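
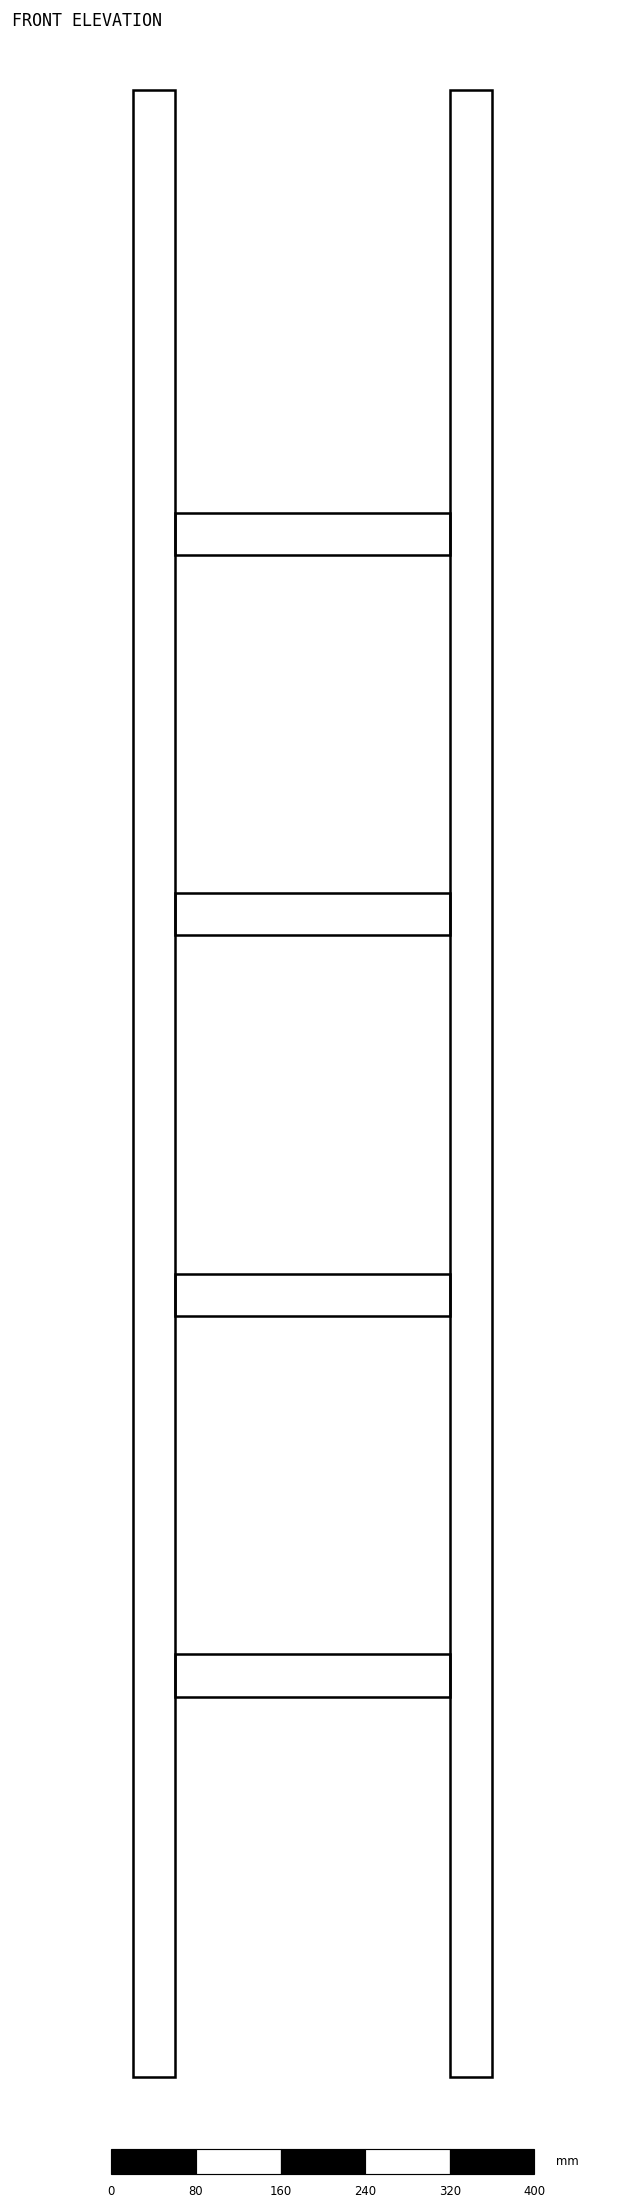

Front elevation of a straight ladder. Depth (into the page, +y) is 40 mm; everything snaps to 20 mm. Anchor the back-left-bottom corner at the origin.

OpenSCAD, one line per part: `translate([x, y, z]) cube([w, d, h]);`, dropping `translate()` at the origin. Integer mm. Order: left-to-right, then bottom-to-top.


cube([40, 40, 1880]);
translate([40, 0, 360]) cube([260, 40, 40]);
translate([40, 0, 720]) cube([260, 40, 40]);
translate([40, 0, 1080]) cube([260, 40, 40]);
translate([40, 0, 1440]) cube([260, 40, 40]);
translate([300, 0, 0]) cube([40, 40, 1880]);


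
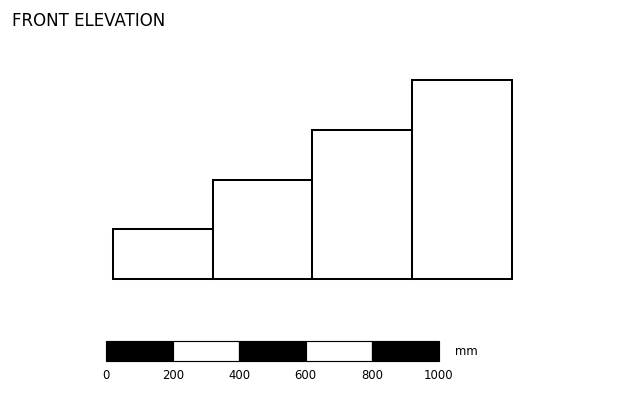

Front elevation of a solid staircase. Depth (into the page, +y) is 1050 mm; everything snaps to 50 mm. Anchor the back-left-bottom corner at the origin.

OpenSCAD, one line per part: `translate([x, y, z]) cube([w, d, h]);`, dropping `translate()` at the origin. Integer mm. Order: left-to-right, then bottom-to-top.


cube([300, 1050, 150]);
translate([300, 0, 0]) cube([300, 1050, 300]);
translate([600, 0, 0]) cube([300, 1050, 450]);
translate([900, 0, 0]) cube([300, 1050, 600]);


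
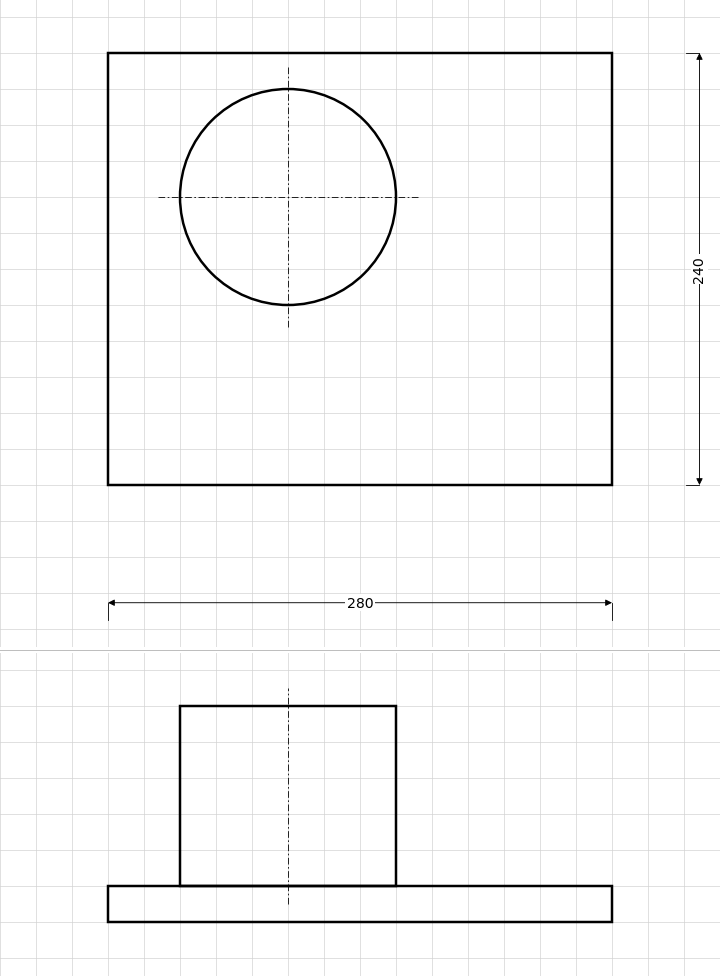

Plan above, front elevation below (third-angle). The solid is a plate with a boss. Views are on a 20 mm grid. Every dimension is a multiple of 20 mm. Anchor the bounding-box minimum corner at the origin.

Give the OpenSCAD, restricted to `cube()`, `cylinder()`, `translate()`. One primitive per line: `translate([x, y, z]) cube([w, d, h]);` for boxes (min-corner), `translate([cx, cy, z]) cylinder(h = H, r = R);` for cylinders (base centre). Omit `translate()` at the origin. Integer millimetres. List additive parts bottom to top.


cube([280, 240, 20]);
translate([100, 160, 20]) cylinder(h = 100, r = 60);


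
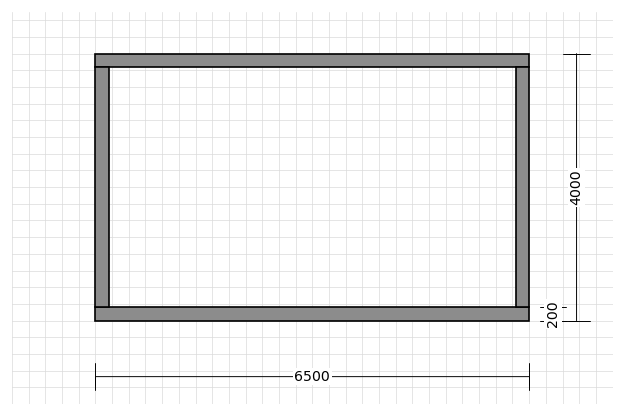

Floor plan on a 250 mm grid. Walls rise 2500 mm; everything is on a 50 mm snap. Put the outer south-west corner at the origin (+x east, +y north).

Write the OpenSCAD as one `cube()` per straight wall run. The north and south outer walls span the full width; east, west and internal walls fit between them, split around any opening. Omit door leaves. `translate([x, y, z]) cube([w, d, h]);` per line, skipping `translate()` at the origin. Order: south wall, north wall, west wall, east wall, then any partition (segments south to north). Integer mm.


cube([6500, 200, 2500]);
translate([0, 3800, 0]) cube([6500, 200, 2500]);
translate([0, 200, 0]) cube([200, 3600, 2500]);
translate([6300, 200, 0]) cube([200, 3600, 2500]);


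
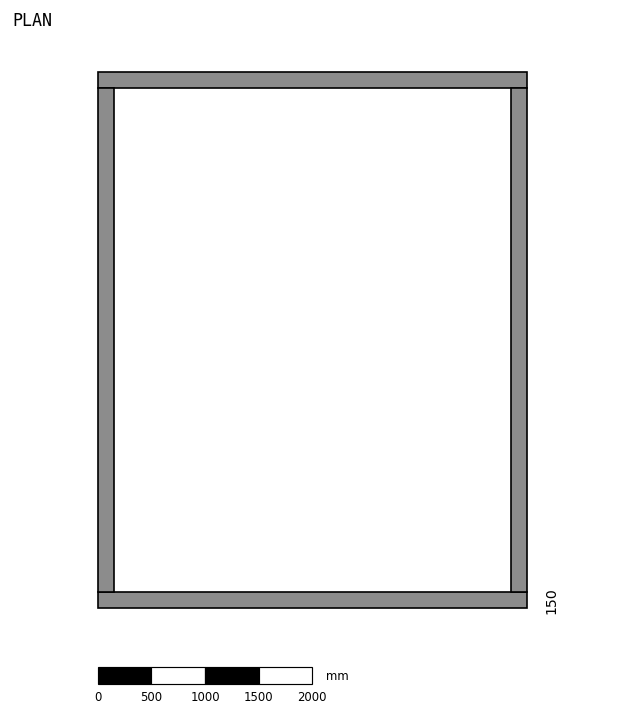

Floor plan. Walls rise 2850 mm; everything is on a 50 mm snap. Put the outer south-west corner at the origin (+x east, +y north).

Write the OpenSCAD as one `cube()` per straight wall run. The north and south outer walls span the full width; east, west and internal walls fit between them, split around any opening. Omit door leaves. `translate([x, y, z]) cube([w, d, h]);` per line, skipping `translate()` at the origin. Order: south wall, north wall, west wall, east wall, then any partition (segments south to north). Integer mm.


cube([4000, 150, 2850]);
translate([0, 4850, 0]) cube([4000, 150, 2850]);
translate([0, 150, 0]) cube([150, 4700, 2850]);
translate([3850, 150, 0]) cube([150, 4700, 2850]);


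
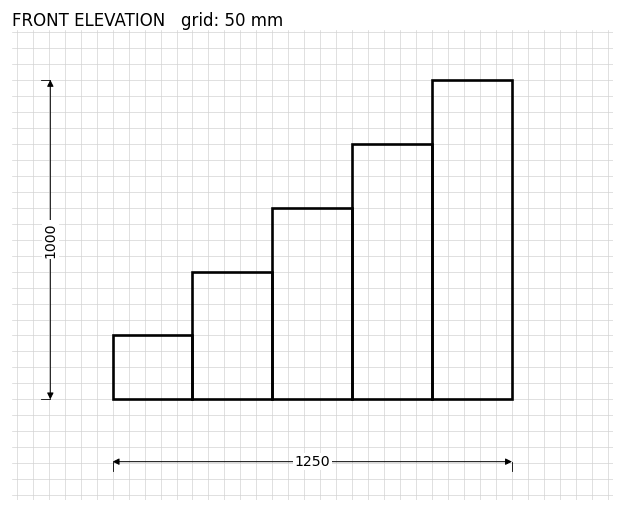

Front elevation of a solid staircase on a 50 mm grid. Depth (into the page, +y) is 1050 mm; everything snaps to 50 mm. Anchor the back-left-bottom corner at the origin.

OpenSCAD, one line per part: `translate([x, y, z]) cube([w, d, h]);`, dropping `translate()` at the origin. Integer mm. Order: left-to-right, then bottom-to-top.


cube([250, 1050, 200]);
translate([250, 0, 0]) cube([250, 1050, 400]);
translate([500, 0, 0]) cube([250, 1050, 600]);
translate([750, 0, 0]) cube([250, 1050, 800]);
translate([1000, 0, 0]) cube([250, 1050, 1000]);


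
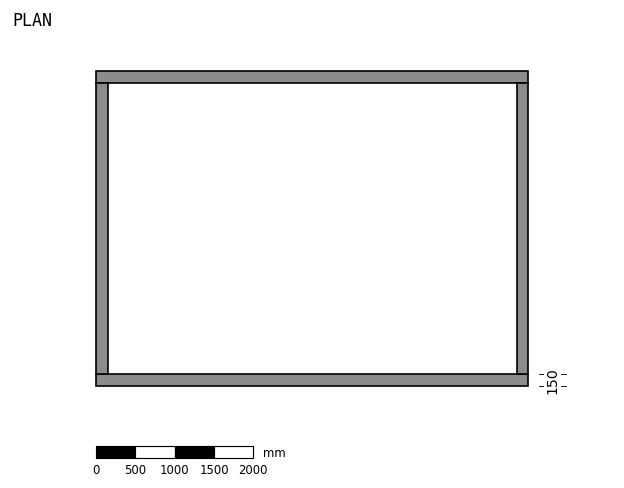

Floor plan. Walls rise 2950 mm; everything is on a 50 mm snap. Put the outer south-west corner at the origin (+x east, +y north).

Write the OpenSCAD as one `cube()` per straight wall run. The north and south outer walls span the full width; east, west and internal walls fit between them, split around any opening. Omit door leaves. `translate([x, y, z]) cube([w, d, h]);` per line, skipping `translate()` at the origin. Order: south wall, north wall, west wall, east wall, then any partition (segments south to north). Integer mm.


cube([5500, 150, 2950]);
translate([0, 3850, 0]) cube([5500, 150, 2950]);
translate([0, 150, 0]) cube([150, 3700, 2950]);
translate([5350, 150, 0]) cube([150, 3700, 2950]);


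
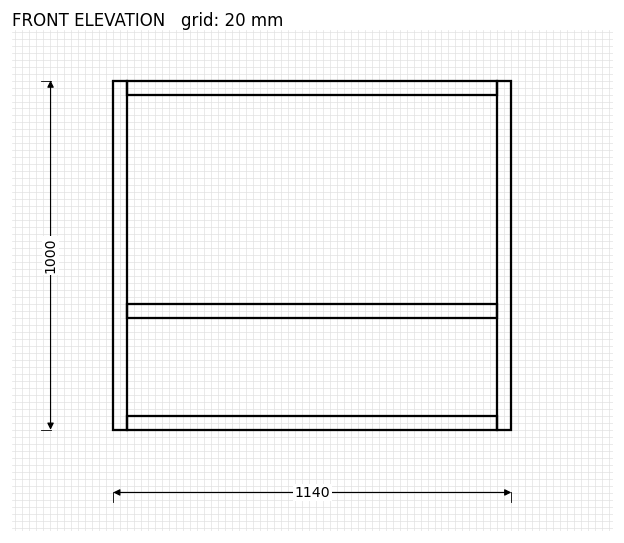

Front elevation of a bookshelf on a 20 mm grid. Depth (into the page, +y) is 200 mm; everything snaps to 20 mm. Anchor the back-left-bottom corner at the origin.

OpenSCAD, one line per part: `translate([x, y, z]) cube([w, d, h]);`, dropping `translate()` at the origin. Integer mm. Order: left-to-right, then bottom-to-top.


cube([40, 200, 1000]);
translate([40, 0, 0]) cube([1060, 200, 40]);
translate([40, 0, 320]) cube([1060, 200, 40]);
translate([40, 0, 960]) cube([1060, 200, 40]);
translate([1100, 0, 0]) cube([40, 200, 1000]);


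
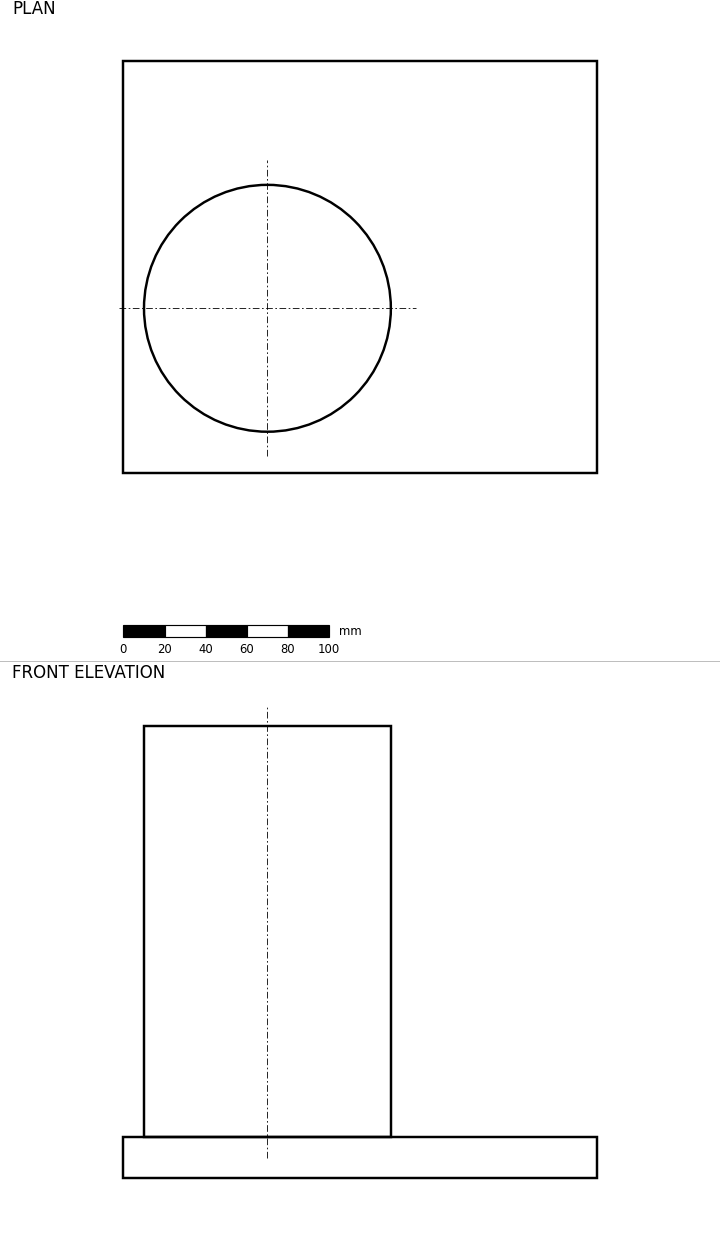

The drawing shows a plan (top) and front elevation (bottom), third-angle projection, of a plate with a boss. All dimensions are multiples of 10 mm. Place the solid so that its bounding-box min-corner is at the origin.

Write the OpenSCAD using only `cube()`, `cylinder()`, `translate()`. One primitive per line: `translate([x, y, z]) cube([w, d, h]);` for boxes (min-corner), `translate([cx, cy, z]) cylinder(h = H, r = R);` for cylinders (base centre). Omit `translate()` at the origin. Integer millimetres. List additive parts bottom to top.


cube([230, 200, 20]);
translate([70, 80, 20]) cylinder(h = 200, r = 60);


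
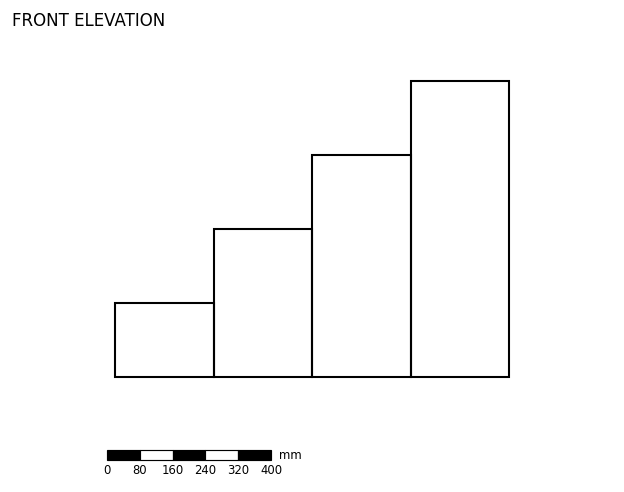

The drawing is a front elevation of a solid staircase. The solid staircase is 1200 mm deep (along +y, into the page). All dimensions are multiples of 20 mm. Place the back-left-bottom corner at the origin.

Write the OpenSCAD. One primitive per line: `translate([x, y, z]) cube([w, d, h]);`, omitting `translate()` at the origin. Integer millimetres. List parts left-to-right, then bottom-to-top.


cube([240, 1200, 180]);
translate([240, 0, 0]) cube([240, 1200, 360]);
translate([480, 0, 0]) cube([240, 1200, 540]);
translate([720, 0, 0]) cube([240, 1200, 720]);


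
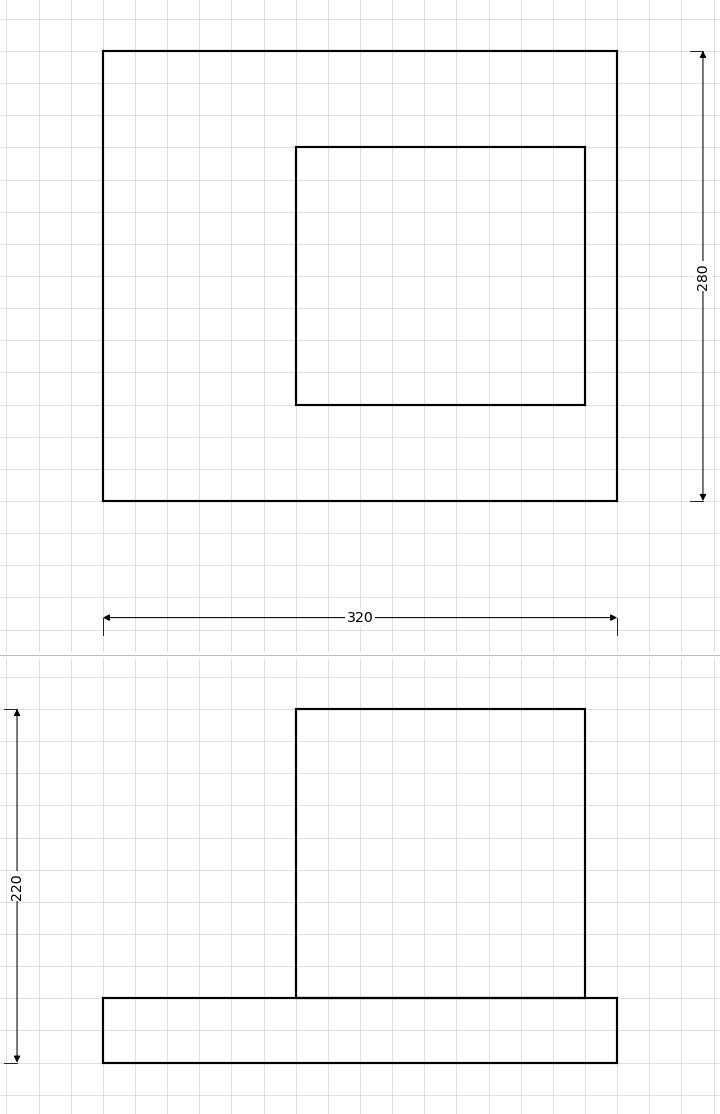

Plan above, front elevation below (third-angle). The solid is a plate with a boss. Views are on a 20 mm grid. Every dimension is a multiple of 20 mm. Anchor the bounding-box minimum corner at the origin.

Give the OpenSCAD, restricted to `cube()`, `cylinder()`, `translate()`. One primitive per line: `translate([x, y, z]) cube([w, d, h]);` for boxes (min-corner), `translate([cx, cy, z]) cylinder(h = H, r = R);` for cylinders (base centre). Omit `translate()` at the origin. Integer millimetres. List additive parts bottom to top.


cube([320, 280, 40]);
translate([120, 60, 40]) cube([180, 160, 180]);


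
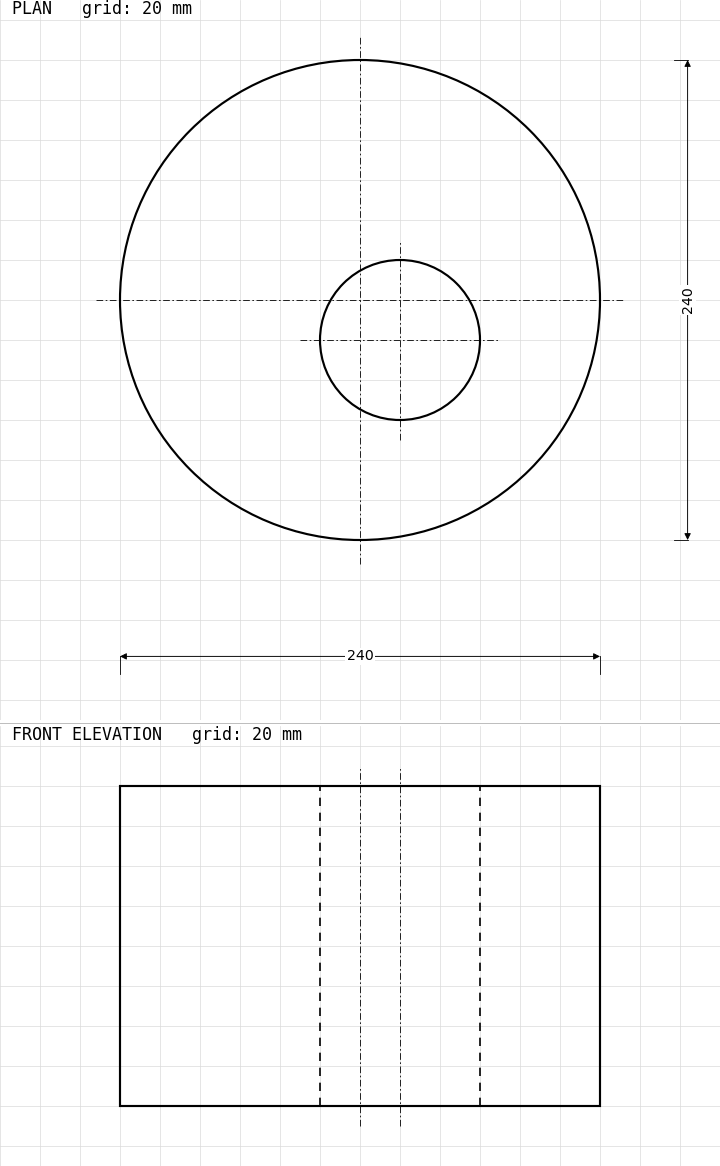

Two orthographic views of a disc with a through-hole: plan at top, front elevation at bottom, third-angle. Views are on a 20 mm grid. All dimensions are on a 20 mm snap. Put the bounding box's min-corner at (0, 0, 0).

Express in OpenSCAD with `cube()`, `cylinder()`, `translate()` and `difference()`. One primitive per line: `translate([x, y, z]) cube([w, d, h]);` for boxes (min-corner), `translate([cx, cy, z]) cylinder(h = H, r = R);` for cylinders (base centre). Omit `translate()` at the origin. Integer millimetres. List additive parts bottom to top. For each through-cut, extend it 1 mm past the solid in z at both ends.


difference() {
  translate([120, 120, 0]) cylinder(h = 160, r = 120);
  translate([140, 100, -1]) cylinder(h = 162, r = 40);
}


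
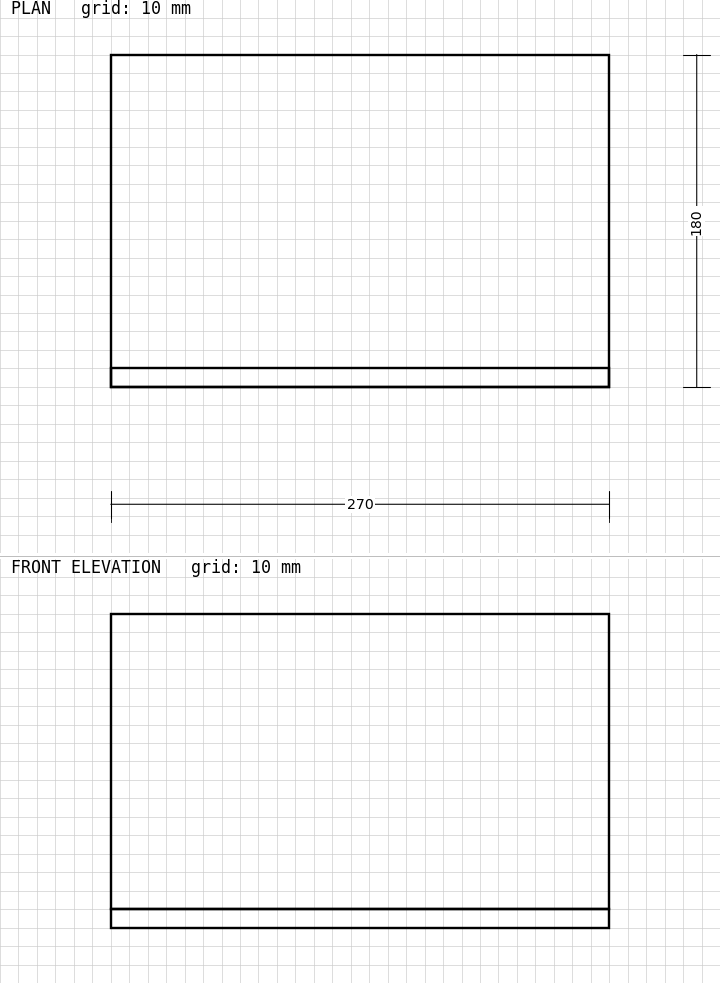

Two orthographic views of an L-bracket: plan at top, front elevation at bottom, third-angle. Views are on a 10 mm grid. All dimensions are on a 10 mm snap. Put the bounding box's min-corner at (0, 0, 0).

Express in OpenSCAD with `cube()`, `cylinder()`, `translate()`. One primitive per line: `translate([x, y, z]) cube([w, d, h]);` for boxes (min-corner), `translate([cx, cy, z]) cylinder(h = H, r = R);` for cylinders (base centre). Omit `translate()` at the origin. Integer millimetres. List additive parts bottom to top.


cube([270, 180, 10]);
translate([0, 0, 10]) cube([270, 10, 160]);


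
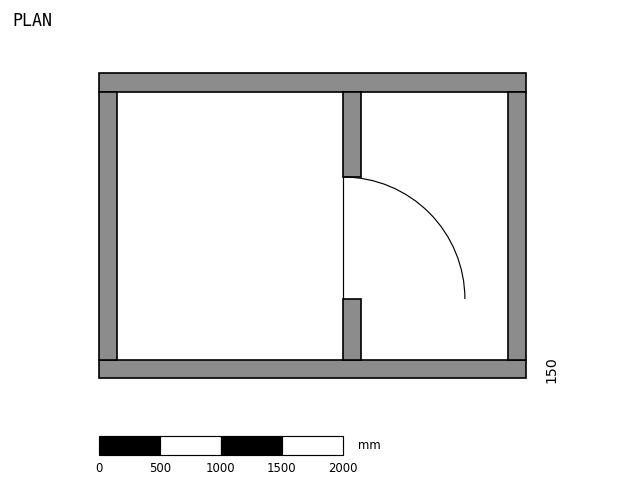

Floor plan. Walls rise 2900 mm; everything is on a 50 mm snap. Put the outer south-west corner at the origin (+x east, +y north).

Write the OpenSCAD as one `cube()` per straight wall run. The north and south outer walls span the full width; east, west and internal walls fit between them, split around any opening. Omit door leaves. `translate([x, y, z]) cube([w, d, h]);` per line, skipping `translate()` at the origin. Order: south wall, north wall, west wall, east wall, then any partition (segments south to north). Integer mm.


cube([3500, 150, 2900]);
translate([0, 2350, 0]) cube([3500, 150, 2900]);
translate([0, 150, 0]) cube([150, 2200, 2900]);
translate([3350, 150, 0]) cube([150, 2200, 2900]);
translate([2000, 150, 0]) cube([150, 500, 2900]);
translate([2000, 1650, 0]) cube([150, 700, 2900]);


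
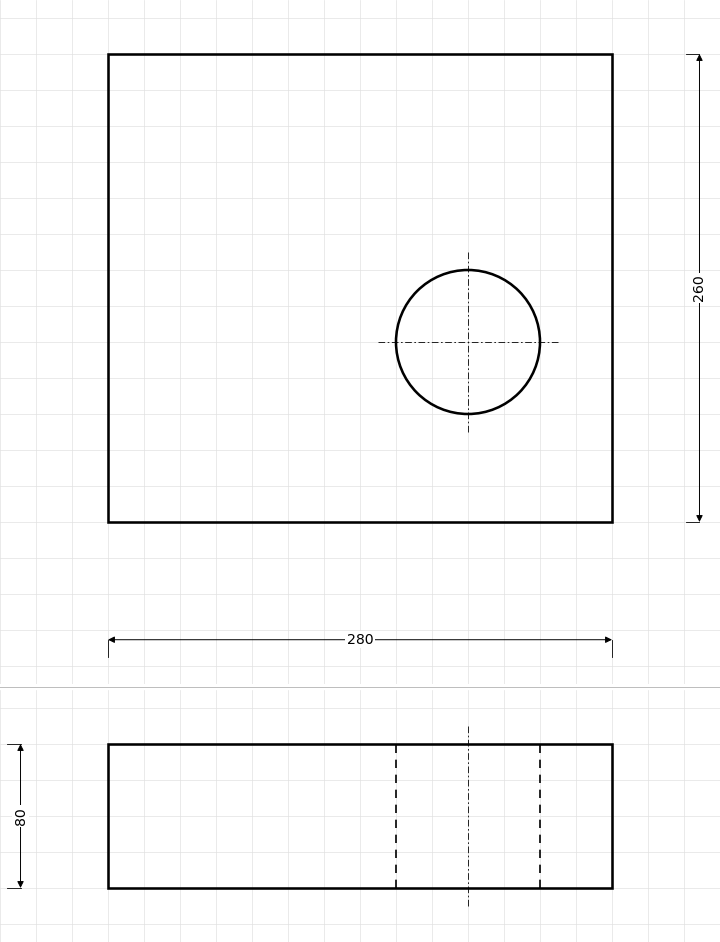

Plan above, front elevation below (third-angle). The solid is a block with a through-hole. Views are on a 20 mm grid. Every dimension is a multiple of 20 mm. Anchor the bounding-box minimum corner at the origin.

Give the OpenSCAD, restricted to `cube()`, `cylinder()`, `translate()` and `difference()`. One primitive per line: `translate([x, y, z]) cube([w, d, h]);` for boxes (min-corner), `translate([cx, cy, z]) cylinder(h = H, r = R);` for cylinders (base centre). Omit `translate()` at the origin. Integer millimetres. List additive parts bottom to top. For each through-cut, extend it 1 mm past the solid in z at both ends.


difference() {
  cube([280, 260, 80]);
  translate([200, 100, -1]) cylinder(h = 82, r = 40);
}


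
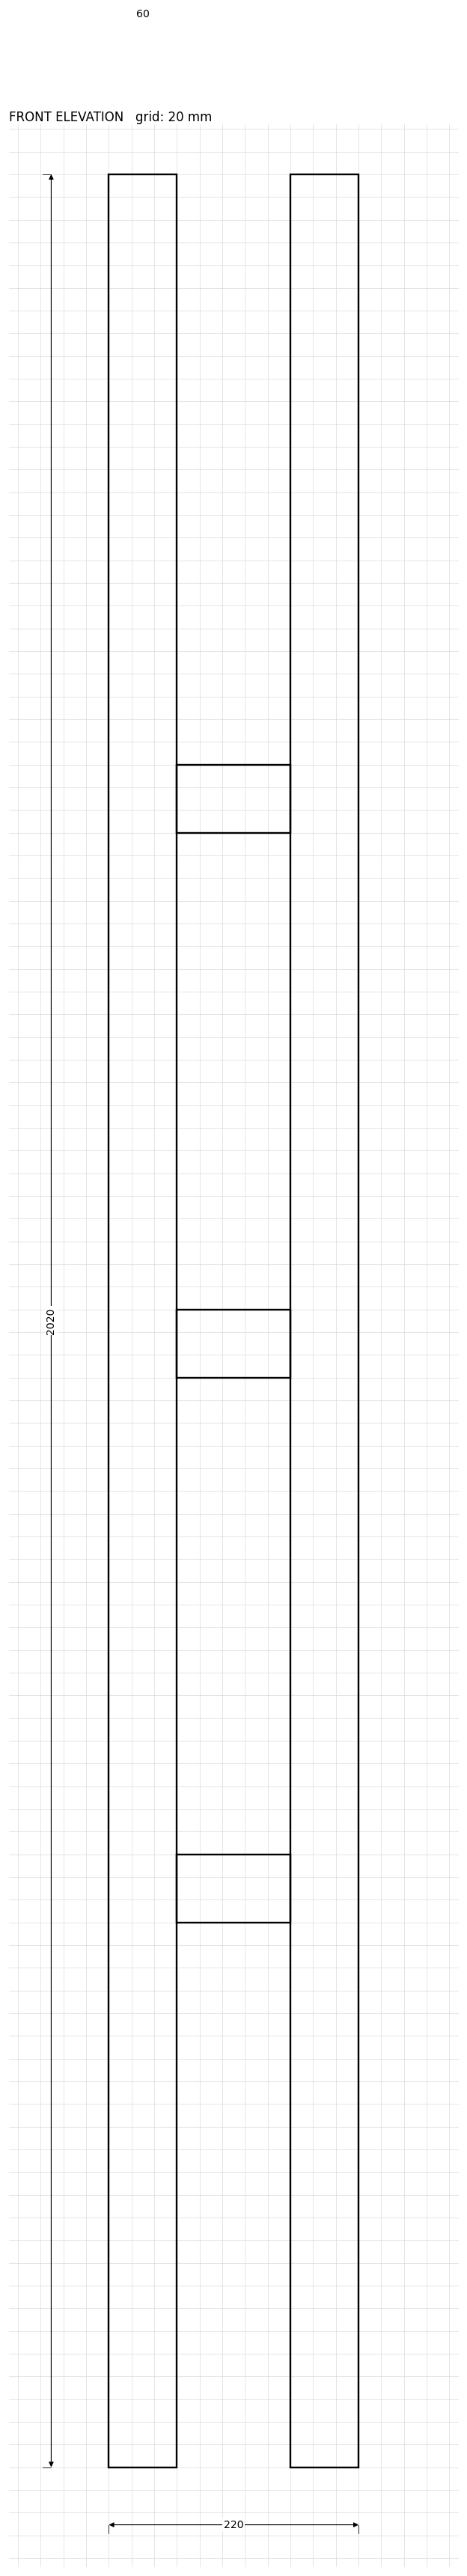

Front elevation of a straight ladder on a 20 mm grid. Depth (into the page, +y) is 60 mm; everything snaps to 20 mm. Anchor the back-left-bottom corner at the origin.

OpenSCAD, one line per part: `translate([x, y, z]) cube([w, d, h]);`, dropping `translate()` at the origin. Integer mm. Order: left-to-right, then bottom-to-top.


cube([60, 60, 2020]);
translate([60, 0, 480]) cube([100, 60, 60]);
translate([60, 0, 960]) cube([100, 60, 60]);
translate([60, 0, 1440]) cube([100, 60, 60]);
translate([160, 0, 0]) cube([60, 60, 2020]);


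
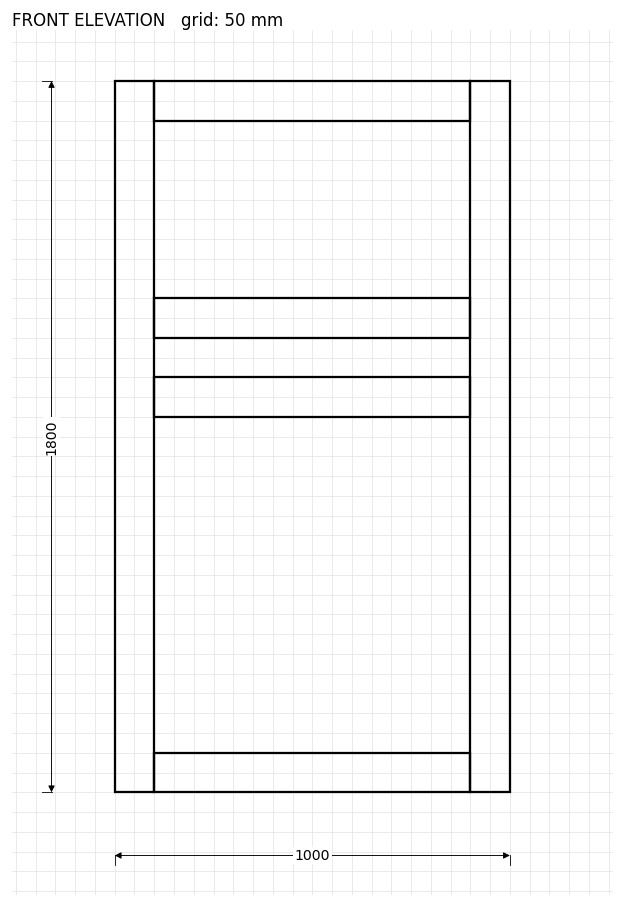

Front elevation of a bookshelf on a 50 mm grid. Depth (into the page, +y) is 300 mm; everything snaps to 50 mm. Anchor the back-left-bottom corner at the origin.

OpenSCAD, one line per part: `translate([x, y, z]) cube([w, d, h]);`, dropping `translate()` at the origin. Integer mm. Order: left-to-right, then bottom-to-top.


cube([100, 300, 1800]);
translate([100, 0, 0]) cube([800, 300, 100]);
translate([100, 0, 950]) cube([800, 300, 100]);
translate([100, 0, 1150]) cube([800, 300, 100]);
translate([100, 0, 1700]) cube([800, 300, 100]);
translate([900, 0, 0]) cube([100, 300, 1800]);


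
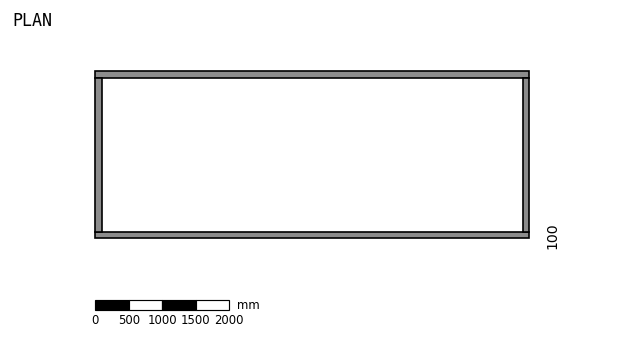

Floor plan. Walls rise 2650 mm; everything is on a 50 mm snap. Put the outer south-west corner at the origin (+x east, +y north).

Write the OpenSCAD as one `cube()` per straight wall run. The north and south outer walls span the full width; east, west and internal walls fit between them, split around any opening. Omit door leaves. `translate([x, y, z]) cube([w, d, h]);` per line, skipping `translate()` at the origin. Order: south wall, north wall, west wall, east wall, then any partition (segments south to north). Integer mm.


cube([6500, 100, 2650]);
translate([0, 2400, 0]) cube([6500, 100, 2650]);
translate([0, 100, 0]) cube([100, 2300, 2650]);
translate([6400, 100, 0]) cube([100, 2300, 2650]);


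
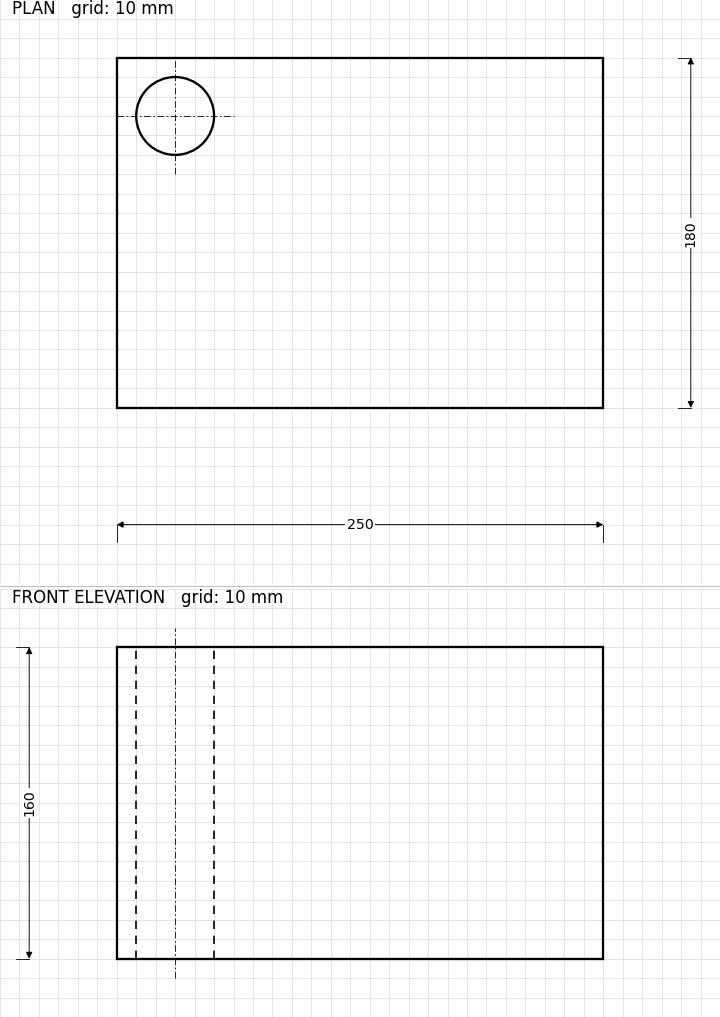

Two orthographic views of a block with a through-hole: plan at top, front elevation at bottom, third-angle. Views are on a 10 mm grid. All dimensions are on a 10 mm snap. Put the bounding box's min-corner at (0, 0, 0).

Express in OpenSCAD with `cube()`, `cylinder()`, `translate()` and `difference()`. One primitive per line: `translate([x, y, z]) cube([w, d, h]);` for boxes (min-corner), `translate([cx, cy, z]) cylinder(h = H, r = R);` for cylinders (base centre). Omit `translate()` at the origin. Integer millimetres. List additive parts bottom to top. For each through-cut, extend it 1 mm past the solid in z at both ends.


difference() {
  cube([250, 180, 160]);
  translate([30, 150, -1]) cylinder(h = 162, r = 20);
}


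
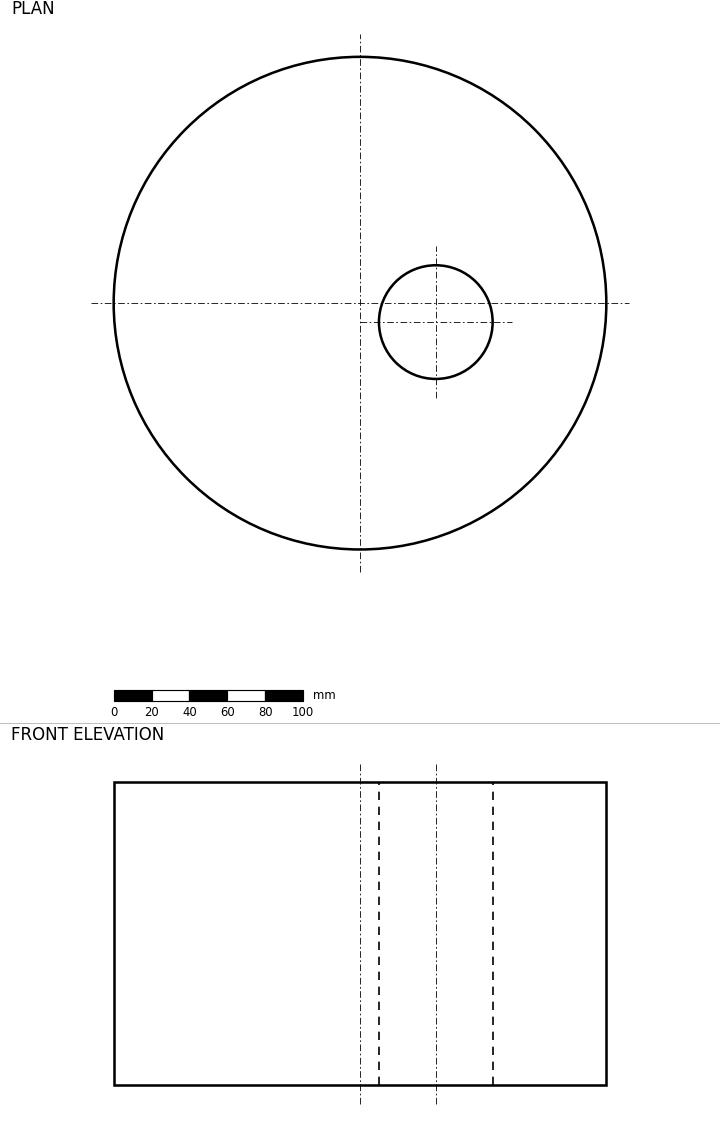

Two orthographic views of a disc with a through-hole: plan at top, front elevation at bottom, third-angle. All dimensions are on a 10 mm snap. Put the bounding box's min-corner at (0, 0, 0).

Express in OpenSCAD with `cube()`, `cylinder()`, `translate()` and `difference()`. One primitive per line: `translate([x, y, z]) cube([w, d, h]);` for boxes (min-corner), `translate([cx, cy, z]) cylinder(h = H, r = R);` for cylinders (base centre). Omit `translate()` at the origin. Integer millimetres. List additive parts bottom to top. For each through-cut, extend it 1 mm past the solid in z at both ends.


difference() {
  translate([130, 130, 0]) cylinder(h = 160, r = 130);
  translate([170, 120, -1]) cylinder(h = 162, r = 30);
}


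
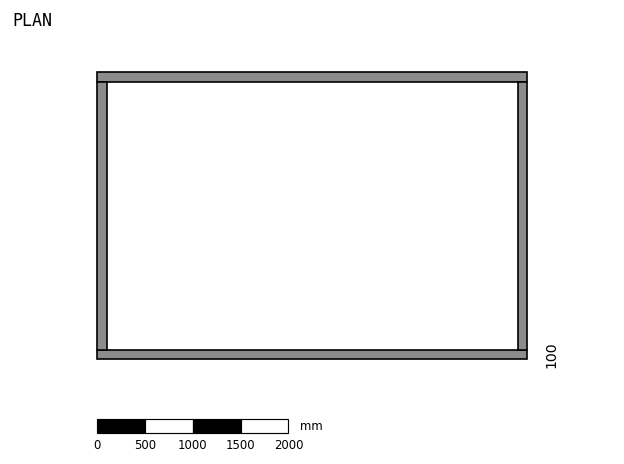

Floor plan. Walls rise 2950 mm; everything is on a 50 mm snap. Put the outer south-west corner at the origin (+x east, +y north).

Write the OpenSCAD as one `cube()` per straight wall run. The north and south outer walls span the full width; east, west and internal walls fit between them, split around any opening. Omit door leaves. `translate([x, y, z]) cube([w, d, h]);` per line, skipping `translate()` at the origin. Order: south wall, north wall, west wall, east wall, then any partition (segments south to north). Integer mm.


cube([4500, 100, 2950]);
translate([0, 2900, 0]) cube([4500, 100, 2950]);
translate([0, 100, 0]) cube([100, 2800, 2950]);
translate([4400, 100, 0]) cube([100, 2800, 2950]);


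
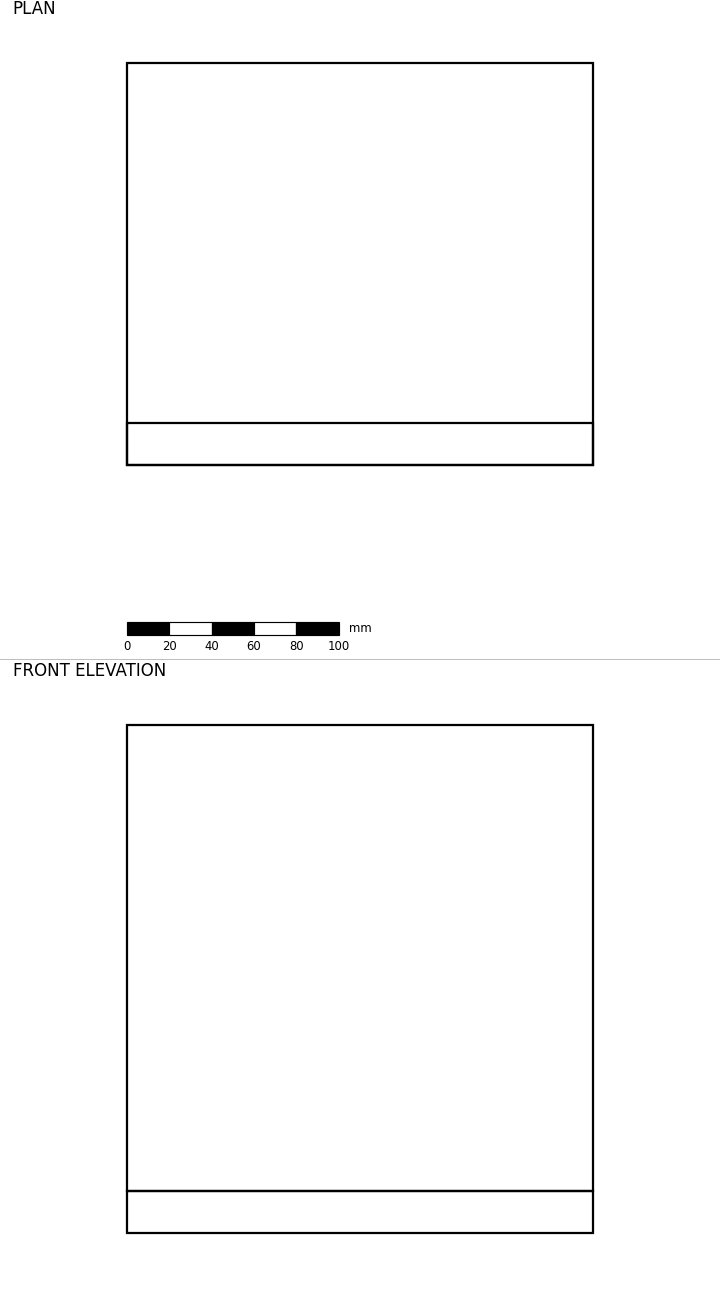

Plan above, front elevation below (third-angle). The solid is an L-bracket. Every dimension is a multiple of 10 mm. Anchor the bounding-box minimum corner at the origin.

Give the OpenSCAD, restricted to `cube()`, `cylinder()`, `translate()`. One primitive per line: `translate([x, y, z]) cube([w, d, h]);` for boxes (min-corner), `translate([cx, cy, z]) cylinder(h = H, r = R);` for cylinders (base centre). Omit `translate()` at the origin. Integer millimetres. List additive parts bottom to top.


cube([220, 190, 20]);
translate([0, 0, 20]) cube([220, 20, 220]);


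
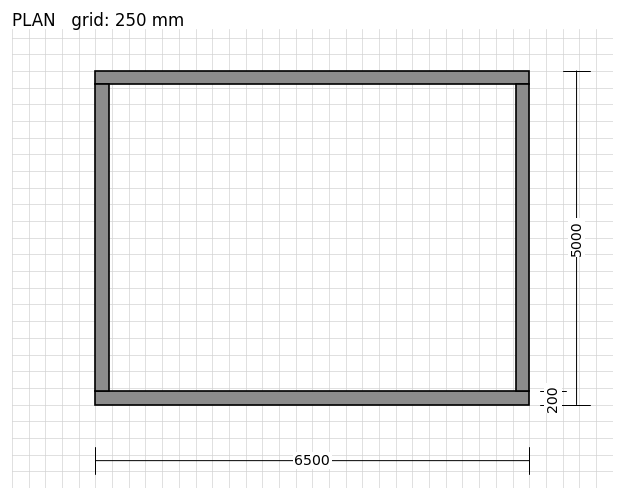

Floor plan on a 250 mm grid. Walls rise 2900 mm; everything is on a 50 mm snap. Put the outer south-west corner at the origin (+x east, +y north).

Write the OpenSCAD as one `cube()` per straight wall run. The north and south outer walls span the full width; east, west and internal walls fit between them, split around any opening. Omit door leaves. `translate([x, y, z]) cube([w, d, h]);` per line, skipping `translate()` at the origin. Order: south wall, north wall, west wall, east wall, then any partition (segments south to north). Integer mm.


cube([6500, 200, 2900]);
translate([0, 4800, 0]) cube([6500, 200, 2900]);
translate([0, 200, 0]) cube([200, 4600, 2900]);
translate([6300, 200, 0]) cube([200, 4600, 2900]);


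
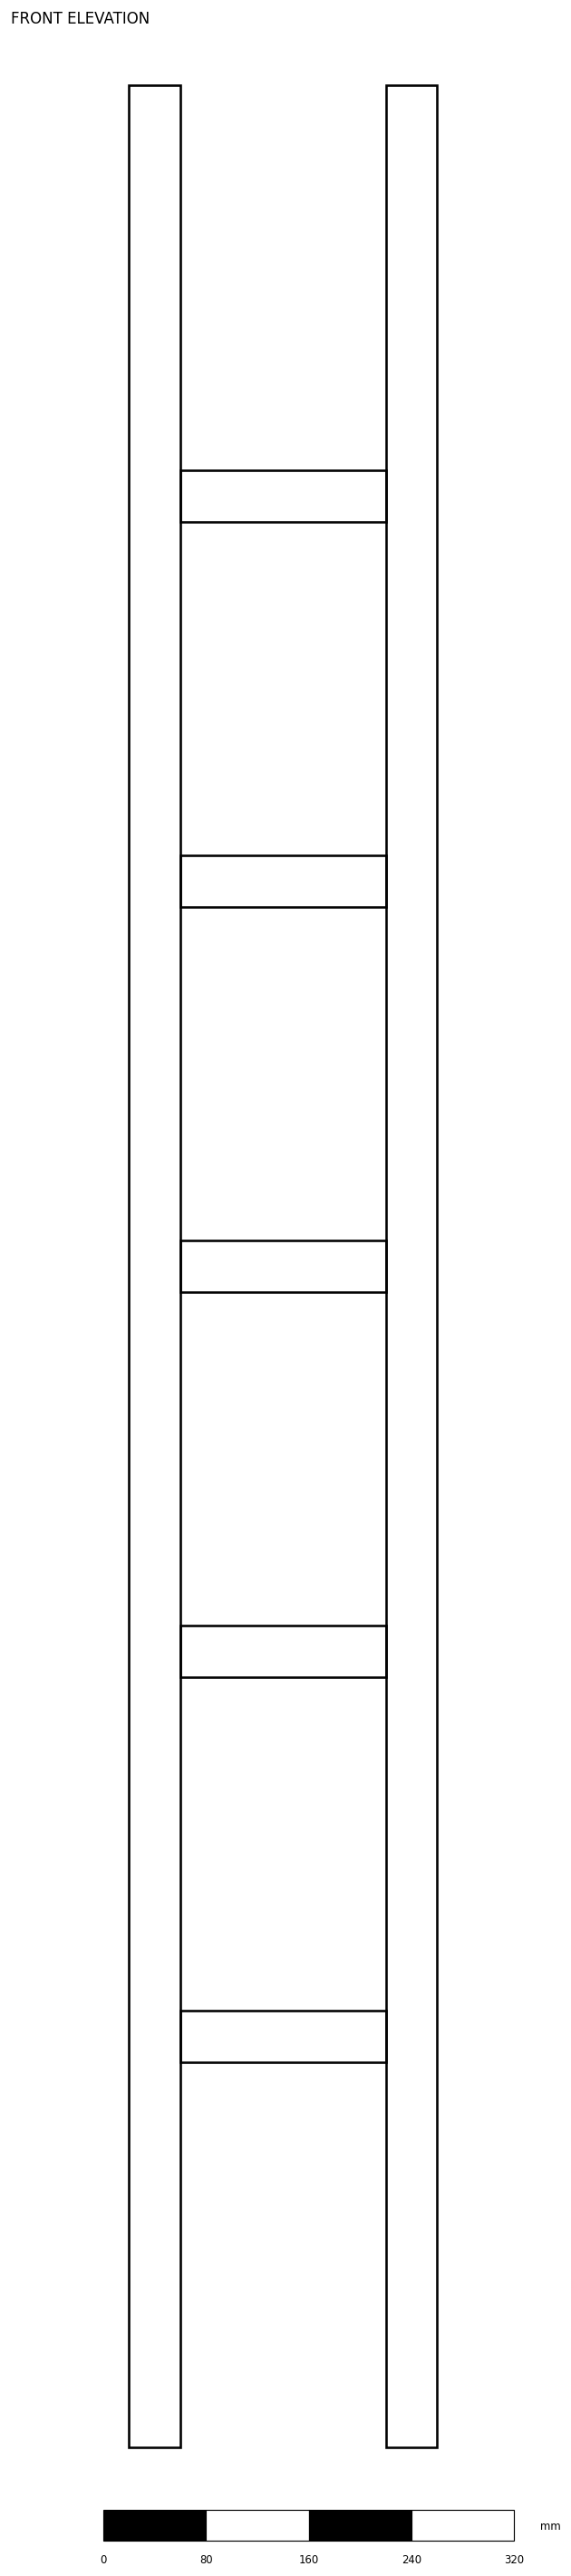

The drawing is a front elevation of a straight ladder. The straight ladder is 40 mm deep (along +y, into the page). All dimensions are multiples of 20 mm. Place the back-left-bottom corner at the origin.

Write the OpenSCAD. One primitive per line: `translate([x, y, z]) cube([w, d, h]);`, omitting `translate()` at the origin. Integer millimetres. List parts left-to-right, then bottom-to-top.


cube([40, 40, 1840]);
translate([40, 0, 300]) cube([160, 40, 40]);
translate([40, 0, 600]) cube([160, 40, 40]);
translate([40, 0, 900]) cube([160, 40, 40]);
translate([40, 0, 1200]) cube([160, 40, 40]);
translate([40, 0, 1500]) cube([160, 40, 40]);
translate([200, 0, 0]) cube([40, 40, 1840]);


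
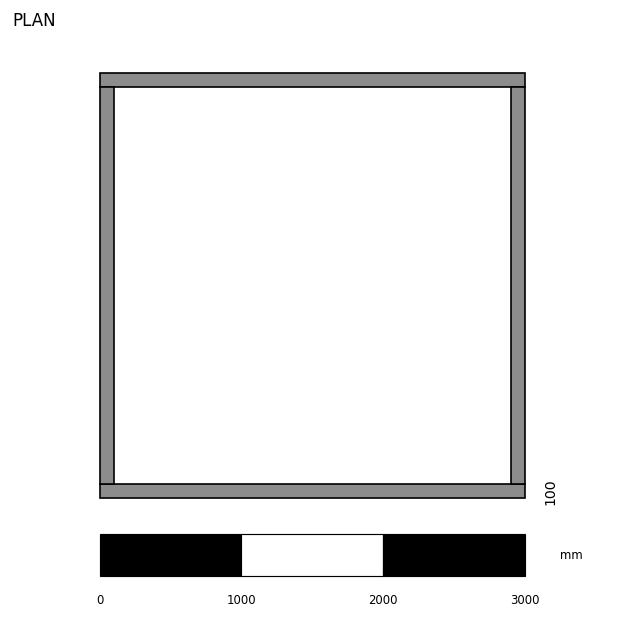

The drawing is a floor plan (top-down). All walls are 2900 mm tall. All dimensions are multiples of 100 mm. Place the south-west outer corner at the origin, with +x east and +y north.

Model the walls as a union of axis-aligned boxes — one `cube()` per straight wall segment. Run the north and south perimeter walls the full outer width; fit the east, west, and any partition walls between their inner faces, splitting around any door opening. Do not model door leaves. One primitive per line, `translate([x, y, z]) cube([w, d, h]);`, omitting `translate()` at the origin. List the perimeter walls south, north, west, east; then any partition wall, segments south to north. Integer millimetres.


cube([3000, 100, 2900]);
translate([0, 2900, 0]) cube([3000, 100, 2900]);
translate([0, 100, 0]) cube([100, 2800, 2900]);
translate([2900, 100, 0]) cube([100, 2800, 2900]);


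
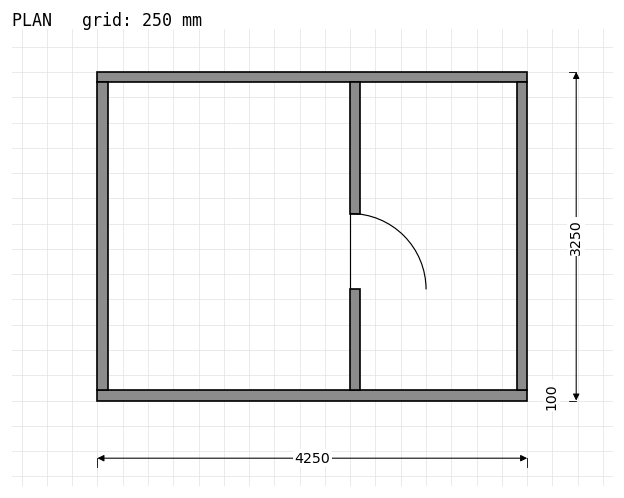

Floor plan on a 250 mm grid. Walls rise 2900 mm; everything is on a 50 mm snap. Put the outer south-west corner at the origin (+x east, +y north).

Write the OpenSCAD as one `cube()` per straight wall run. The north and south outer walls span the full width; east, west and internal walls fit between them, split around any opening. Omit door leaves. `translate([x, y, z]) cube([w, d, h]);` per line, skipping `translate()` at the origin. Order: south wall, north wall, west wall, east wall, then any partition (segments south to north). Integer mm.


cube([4250, 100, 2900]);
translate([0, 3150, 0]) cube([4250, 100, 2900]);
translate([0, 100, 0]) cube([100, 3050, 2900]);
translate([4150, 100, 0]) cube([100, 3050, 2900]);
translate([2500, 100, 0]) cube([100, 1000, 2900]);
translate([2500, 1850, 0]) cube([100, 1300, 2900]);


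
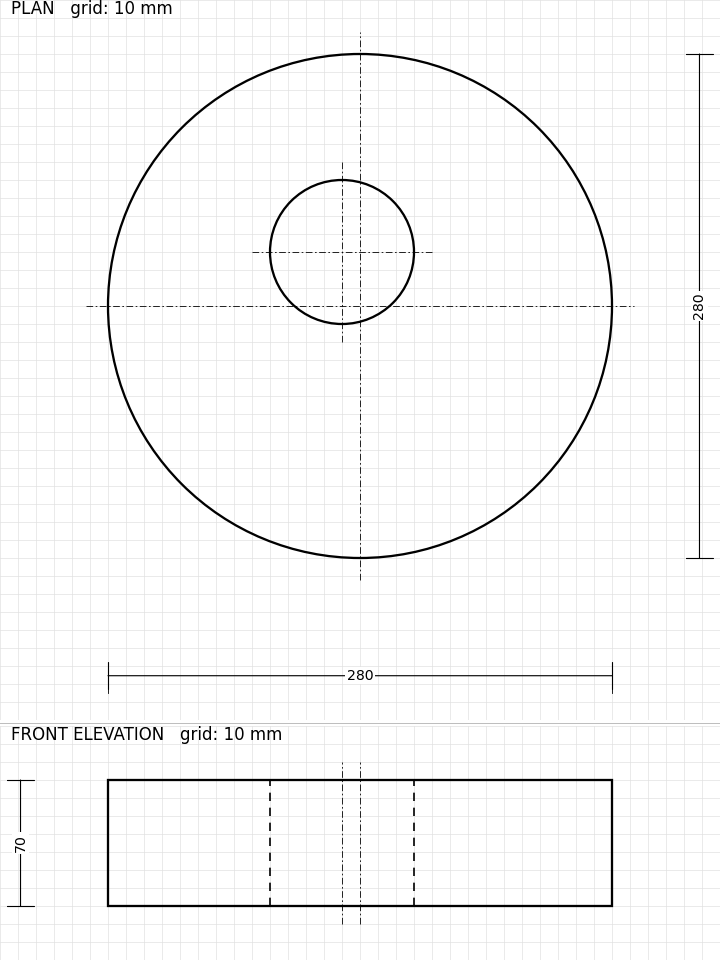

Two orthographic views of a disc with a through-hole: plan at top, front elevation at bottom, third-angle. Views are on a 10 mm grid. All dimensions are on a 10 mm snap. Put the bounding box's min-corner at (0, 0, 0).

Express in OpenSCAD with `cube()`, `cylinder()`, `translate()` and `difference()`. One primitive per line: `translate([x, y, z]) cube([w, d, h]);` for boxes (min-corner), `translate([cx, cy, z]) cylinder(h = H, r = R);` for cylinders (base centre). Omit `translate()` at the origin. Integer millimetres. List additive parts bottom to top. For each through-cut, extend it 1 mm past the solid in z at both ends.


difference() {
  translate([140, 140, 0]) cylinder(h = 70, r = 140);
  translate([130, 170, -1]) cylinder(h = 72, r = 40);
}


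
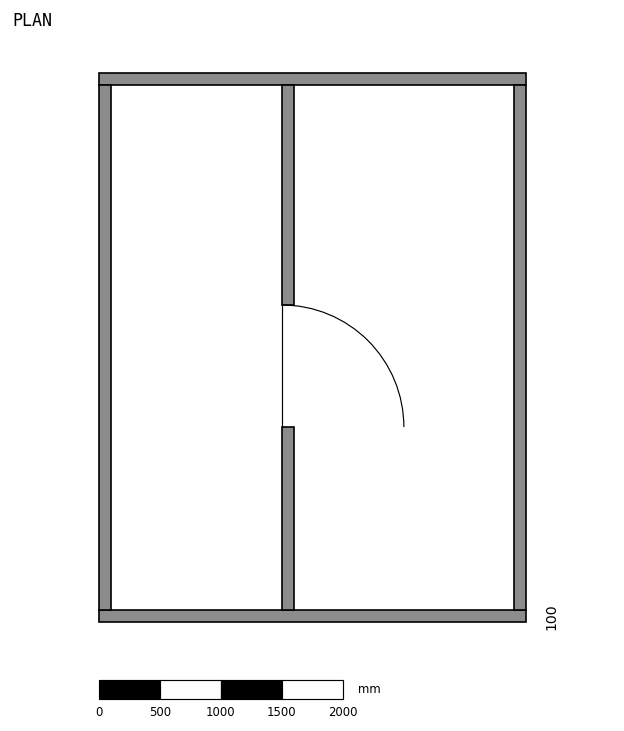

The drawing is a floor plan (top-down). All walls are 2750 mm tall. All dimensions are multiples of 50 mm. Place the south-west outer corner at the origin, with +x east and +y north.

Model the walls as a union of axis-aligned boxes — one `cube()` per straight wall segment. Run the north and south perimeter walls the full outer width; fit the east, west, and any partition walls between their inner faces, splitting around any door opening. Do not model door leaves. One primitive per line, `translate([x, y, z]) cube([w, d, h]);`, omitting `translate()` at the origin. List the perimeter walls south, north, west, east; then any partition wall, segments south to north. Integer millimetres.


cube([3500, 100, 2750]);
translate([0, 4400, 0]) cube([3500, 100, 2750]);
translate([0, 100, 0]) cube([100, 4300, 2750]);
translate([3400, 100, 0]) cube([100, 4300, 2750]);
translate([1500, 100, 0]) cube([100, 1500, 2750]);
translate([1500, 2600, 0]) cube([100, 1800, 2750]);


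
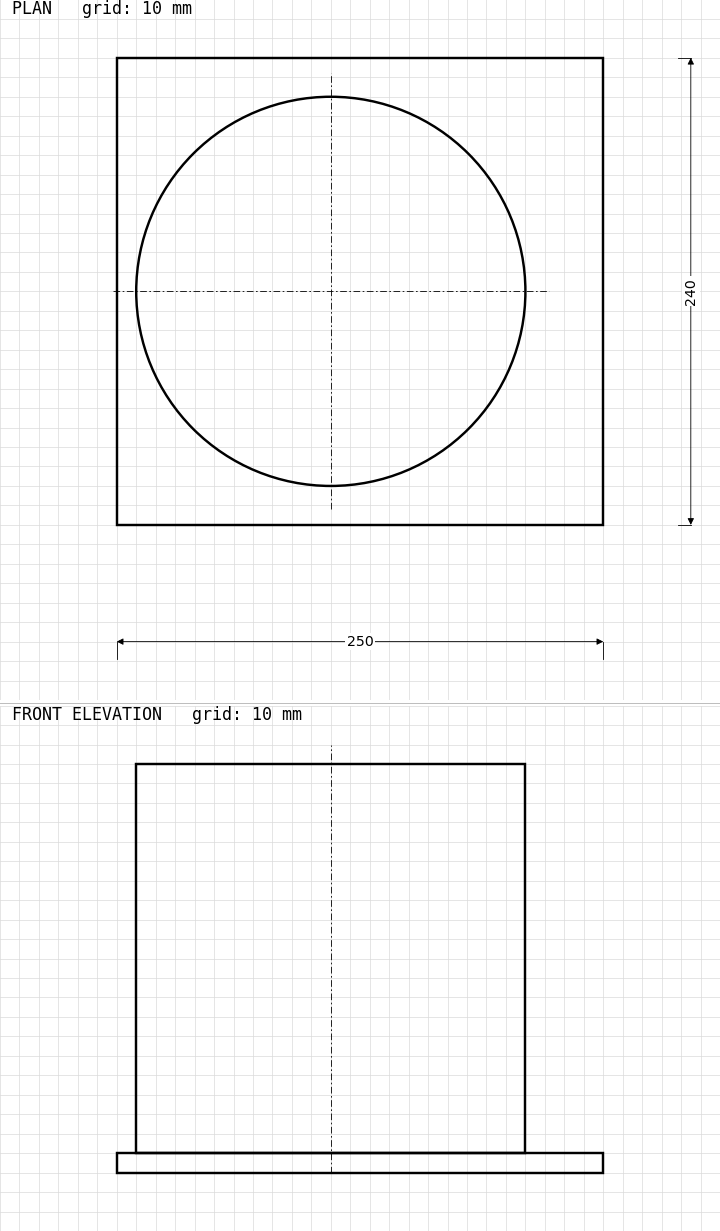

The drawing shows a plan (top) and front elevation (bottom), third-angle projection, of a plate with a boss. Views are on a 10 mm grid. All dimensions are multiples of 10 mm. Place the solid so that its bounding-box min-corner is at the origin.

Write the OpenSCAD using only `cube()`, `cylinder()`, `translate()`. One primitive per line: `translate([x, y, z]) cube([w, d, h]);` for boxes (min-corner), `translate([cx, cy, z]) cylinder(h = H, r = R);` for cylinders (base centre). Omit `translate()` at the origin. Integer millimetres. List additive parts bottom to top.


cube([250, 240, 10]);
translate([110, 120, 10]) cylinder(h = 200, r = 100);


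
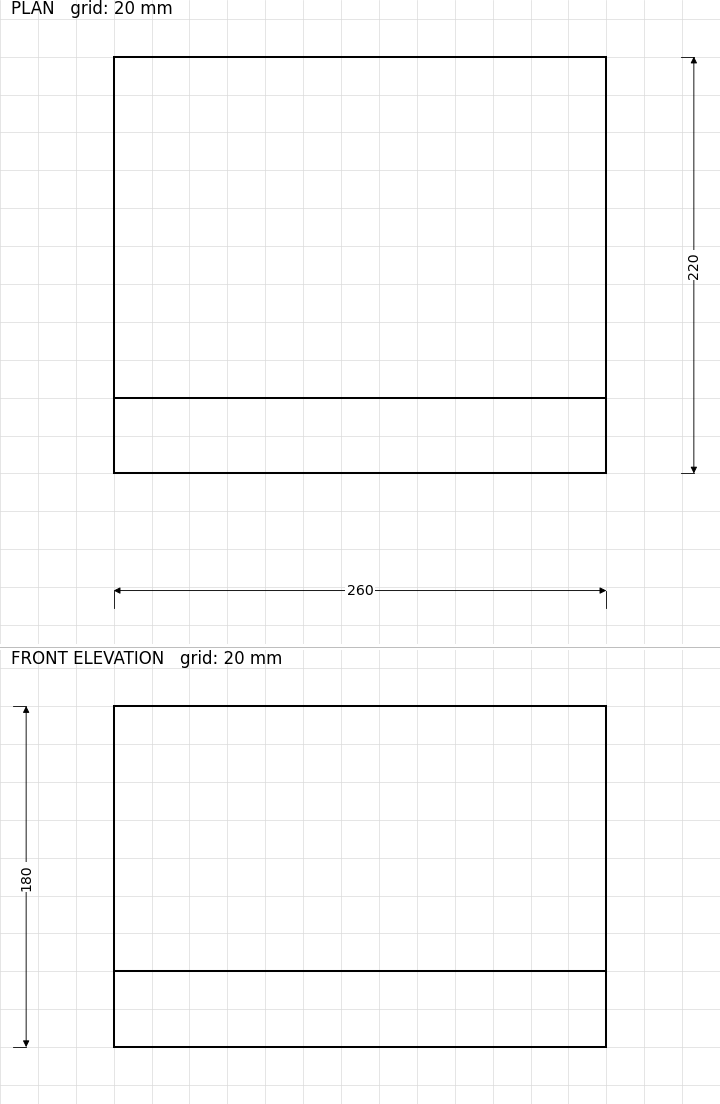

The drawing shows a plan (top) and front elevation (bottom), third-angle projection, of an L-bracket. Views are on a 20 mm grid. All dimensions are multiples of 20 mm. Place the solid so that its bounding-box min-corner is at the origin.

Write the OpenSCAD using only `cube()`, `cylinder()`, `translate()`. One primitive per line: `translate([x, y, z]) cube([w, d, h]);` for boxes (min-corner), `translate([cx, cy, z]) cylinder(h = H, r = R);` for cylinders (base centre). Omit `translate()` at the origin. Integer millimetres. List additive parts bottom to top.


cube([260, 220, 40]);
translate([0, 0, 40]) cube([260, 40, 140]);


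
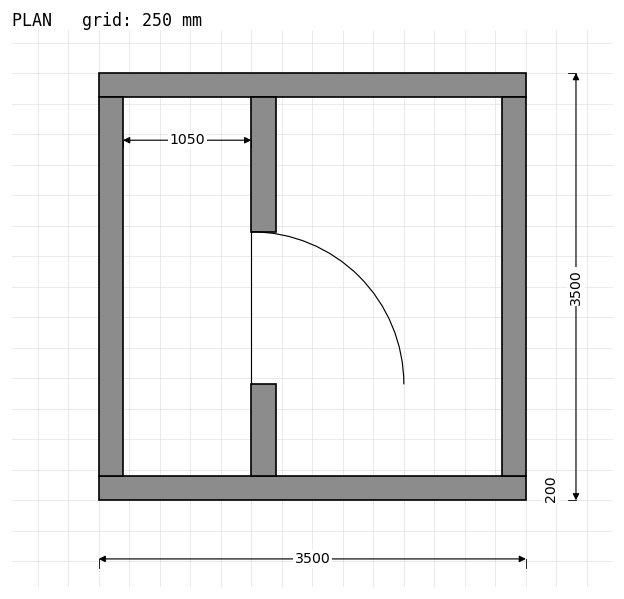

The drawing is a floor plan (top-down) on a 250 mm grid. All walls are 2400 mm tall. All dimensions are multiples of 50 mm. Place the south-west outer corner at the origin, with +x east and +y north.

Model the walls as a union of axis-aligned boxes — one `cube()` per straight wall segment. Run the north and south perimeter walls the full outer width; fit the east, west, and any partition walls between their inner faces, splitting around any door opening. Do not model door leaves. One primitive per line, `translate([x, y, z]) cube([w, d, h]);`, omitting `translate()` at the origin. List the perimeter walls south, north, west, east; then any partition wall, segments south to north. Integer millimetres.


cube([3500, 200, 2400]);
translate([0, 3300, 0]) cube([3500, 200, 2400]);
translate([0, 200, 0]) cube([200, 3100, 2400]);
translate([3300, 200, 0]) cube([200, 3100, 2400]);
translate([1250, 200, 0]) cube([200, 750, 2400]);
translate([1250, 2200, 0]) cube([200, 1100, 2400]);


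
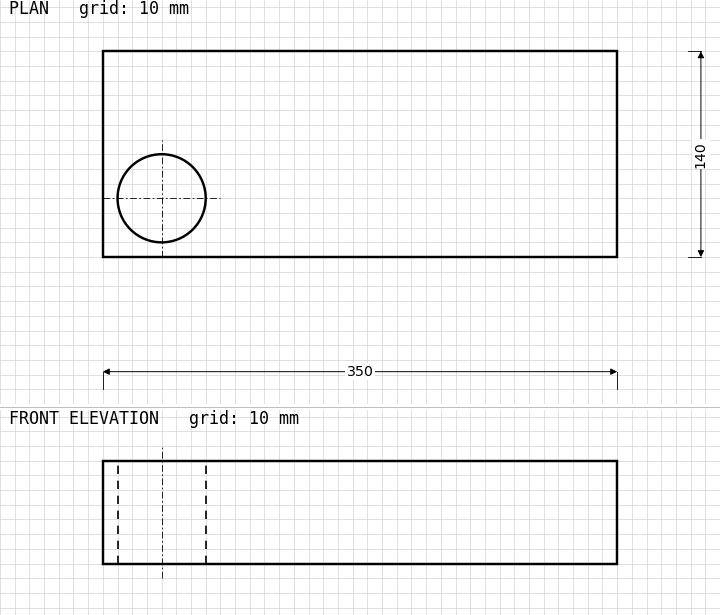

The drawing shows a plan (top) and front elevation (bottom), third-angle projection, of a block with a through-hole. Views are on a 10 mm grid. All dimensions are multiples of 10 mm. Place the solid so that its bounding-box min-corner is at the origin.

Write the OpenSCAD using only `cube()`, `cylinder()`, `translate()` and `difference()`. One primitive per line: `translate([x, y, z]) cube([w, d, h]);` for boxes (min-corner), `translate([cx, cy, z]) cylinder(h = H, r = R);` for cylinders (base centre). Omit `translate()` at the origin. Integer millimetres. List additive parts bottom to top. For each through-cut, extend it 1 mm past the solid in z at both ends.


difference() {
  cube([350, 140, 70]);
  translate([40, 40, -1]) cylinder(h = 72, r = 30);
}


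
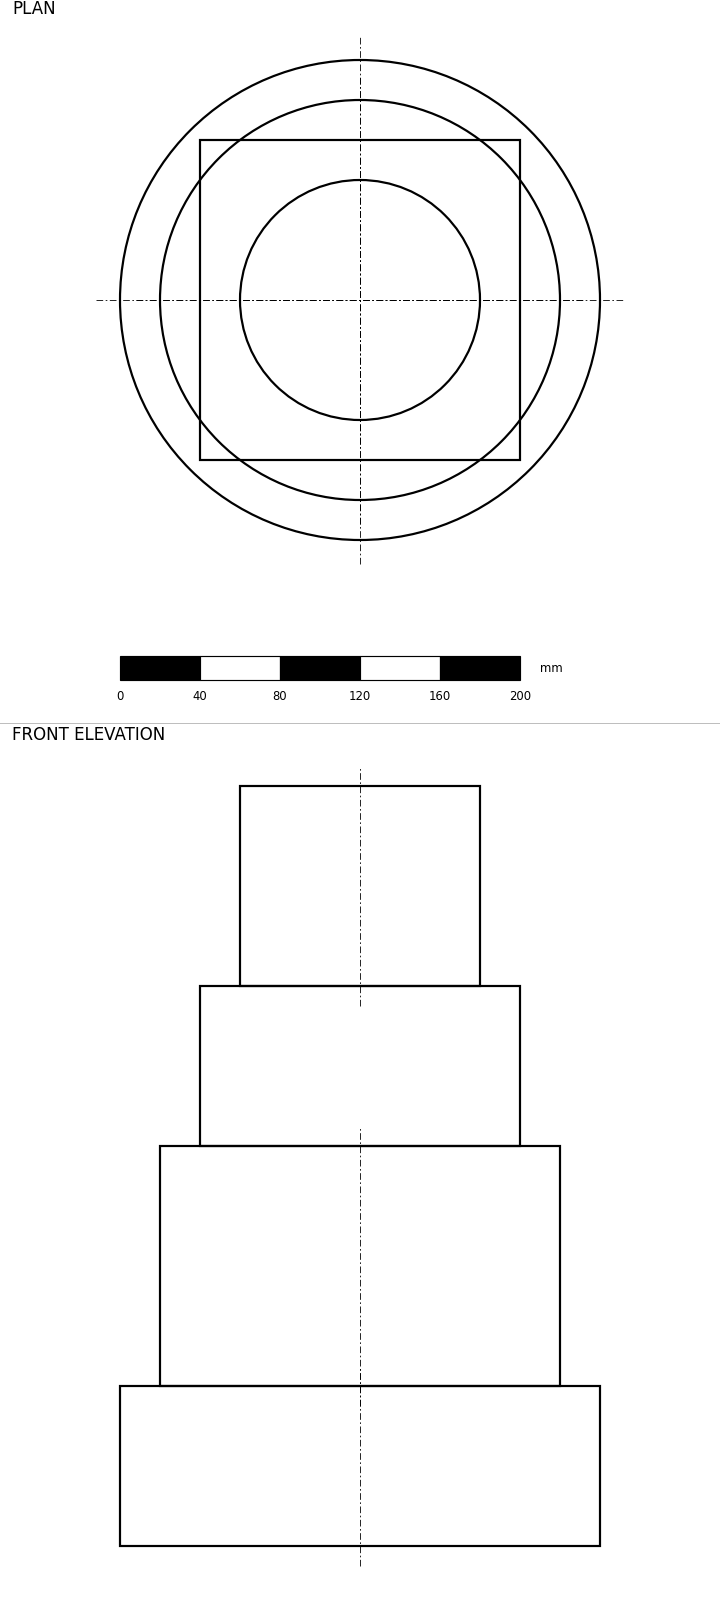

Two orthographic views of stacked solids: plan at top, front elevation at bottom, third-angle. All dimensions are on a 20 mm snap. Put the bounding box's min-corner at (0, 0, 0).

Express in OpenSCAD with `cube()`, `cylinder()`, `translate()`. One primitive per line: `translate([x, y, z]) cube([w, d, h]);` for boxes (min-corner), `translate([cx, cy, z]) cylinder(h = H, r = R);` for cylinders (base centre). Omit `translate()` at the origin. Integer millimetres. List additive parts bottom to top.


translate([120, 120, 0]) cylinder(h = 80, r = 120);
translate([120, 120, 80]) cylinder(h = 120, r = 100);
translate([40, 40, 200]) cube([160, 160, 80]);
translate([120, 120, 280]) cylinder(h = 100, r = 60);


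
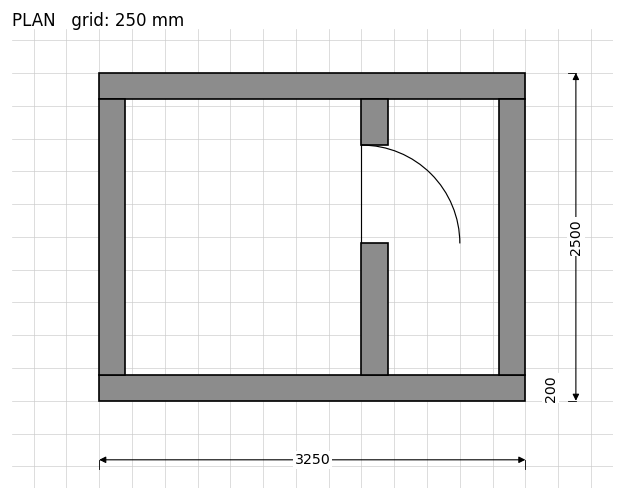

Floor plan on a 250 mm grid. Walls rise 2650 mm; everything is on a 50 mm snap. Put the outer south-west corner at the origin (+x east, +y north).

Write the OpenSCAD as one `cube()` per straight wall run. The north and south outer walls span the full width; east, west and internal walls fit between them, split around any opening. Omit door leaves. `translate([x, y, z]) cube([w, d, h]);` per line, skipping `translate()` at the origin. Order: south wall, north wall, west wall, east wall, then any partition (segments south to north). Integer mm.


cube([3250, 200, 2650]);
translate([0, 2300, 0]) cube([3250, 200, 2650]);
translate([0, 200, 0]) cube([200, 2100, 2650]);
translate([3050, 200, 0]) cube([200, 2100, 2650]);
translate([2000, 200, 0]) cube([200, 1000, 2650]);
translate([2000, 1950, 0]) cube([200, 350, 2650]);


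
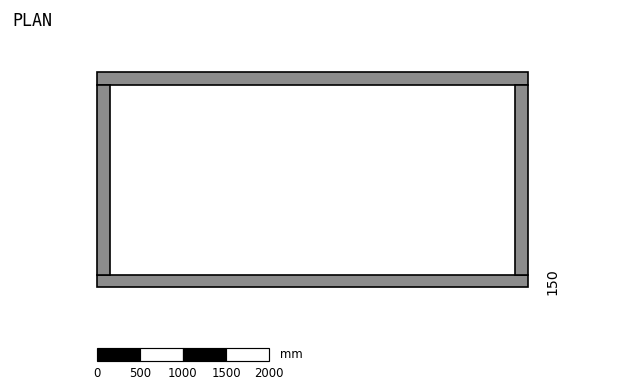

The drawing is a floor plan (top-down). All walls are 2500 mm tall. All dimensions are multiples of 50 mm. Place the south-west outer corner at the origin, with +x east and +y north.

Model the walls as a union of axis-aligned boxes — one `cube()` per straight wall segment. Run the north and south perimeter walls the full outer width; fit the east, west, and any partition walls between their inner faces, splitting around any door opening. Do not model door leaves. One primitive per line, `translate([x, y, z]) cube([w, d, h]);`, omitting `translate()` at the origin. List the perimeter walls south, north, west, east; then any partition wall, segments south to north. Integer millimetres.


cube([5000, 150, 2500]);
translate([0, 2350, 0]) cube([5000, 150, 2500]);
translate([0, 150, 0]) cube([150, 2200, 2500]);
translate([4850, 150, 0]) cube([150, 2200, 2500]);


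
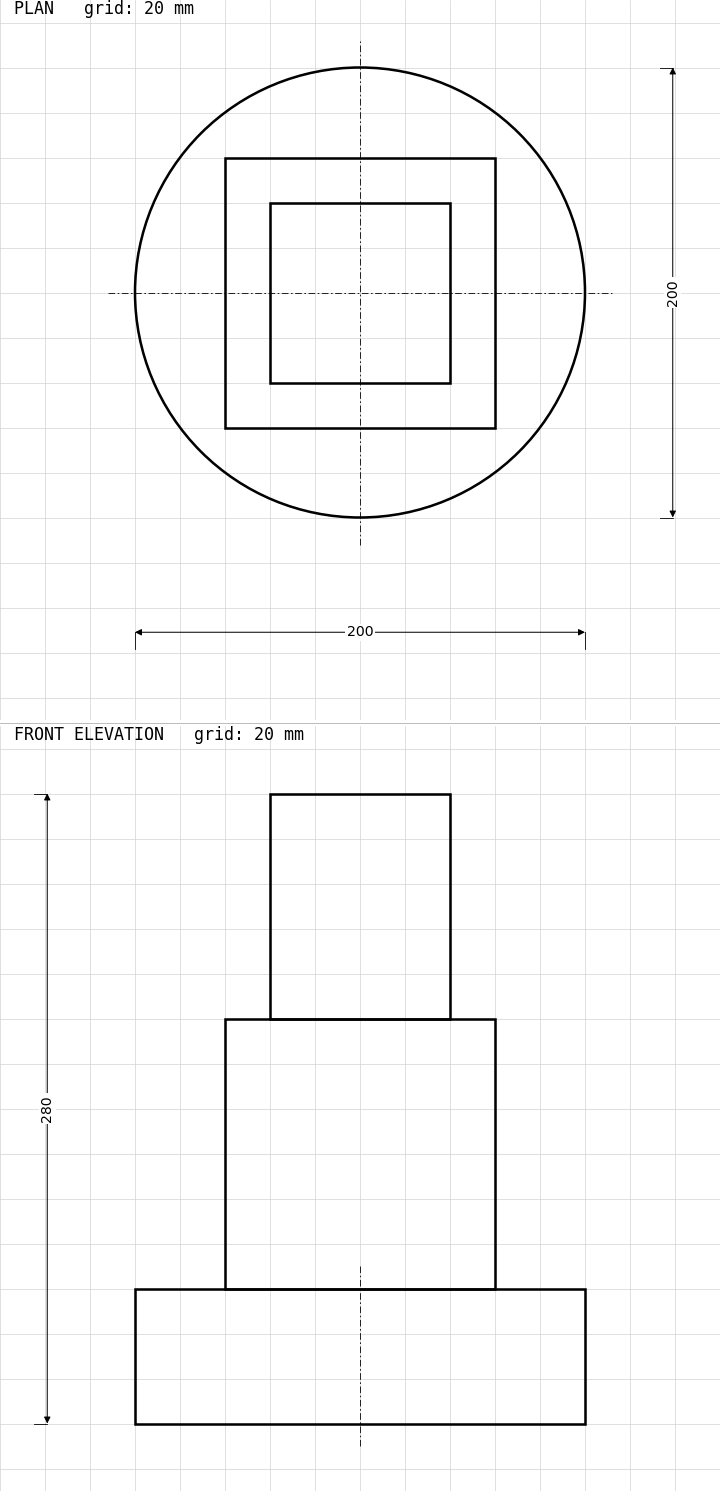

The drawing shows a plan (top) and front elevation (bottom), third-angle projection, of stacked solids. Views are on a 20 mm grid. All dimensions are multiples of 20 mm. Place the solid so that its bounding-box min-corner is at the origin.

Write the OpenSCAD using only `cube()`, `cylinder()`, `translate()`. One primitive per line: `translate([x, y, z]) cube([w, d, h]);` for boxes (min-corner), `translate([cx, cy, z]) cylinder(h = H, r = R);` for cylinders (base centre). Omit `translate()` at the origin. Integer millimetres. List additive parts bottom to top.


translate([100, 100, 0]) cylinder(h = 60, r = 100);
translate([40, 40, 60]) cube([120, 120, 120]);
translate([60, 60, 180]) cube([80, 80, 100]);
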